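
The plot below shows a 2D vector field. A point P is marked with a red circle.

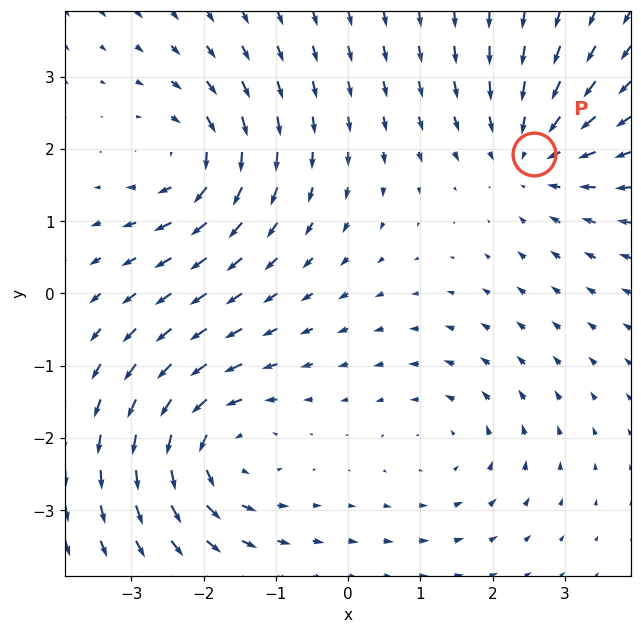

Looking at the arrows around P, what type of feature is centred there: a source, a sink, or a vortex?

sink

At P (2.6, 1.9) the arrows converge inward. Divergence about -4, curl ≈0 — negative divergence with near-zero curl is a sink.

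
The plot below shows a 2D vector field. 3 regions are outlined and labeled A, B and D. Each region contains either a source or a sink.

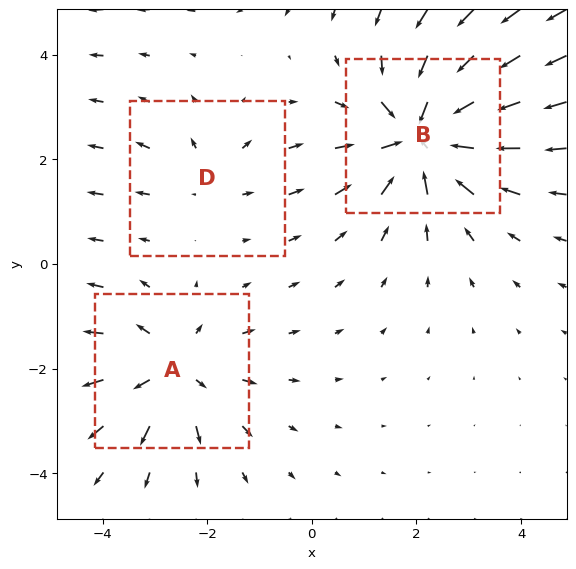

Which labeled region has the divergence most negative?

B

Divergence at each region's feature centre — A: about +3, B: about -5, D: about +2. Region B is most negative.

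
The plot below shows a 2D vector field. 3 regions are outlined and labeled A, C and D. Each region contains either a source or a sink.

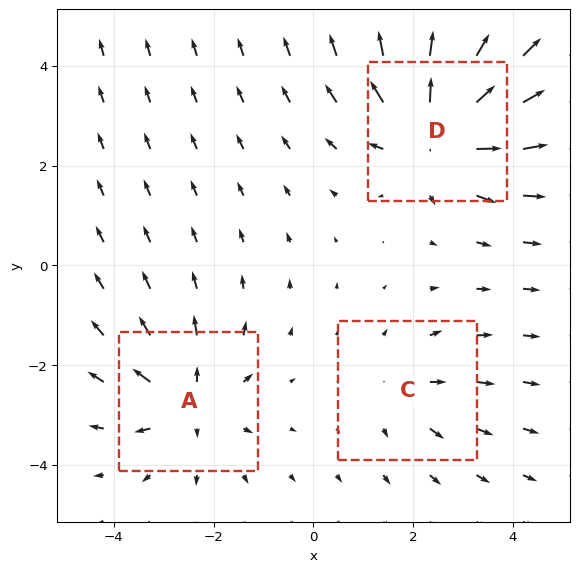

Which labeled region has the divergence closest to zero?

C

Divergence at each region's feature centre — A: about +4, C: about +2, D: about +5. Region C is closest to zero.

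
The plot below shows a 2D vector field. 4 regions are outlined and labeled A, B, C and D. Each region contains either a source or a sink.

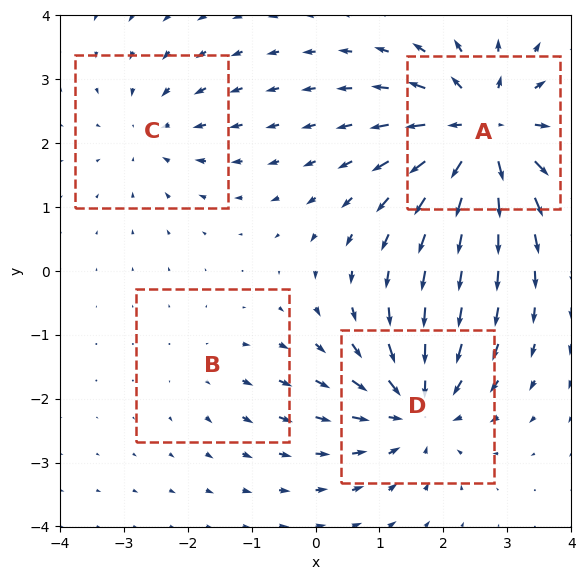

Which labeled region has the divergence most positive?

Divergence at each region's feature centre — A: about +7, B: about +2, C: about -3, D: about -6. Region A is most positive.

A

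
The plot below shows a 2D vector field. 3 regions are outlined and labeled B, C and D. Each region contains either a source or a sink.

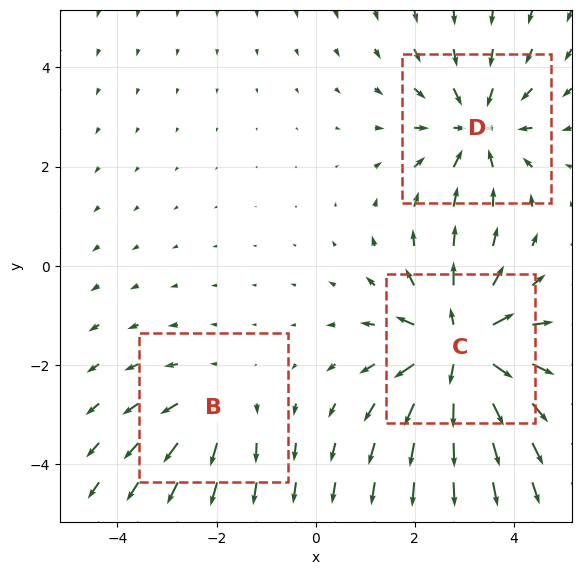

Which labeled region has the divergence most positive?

C

Divergence at each region's feature centre — B: about +2, C: about +5, D: about -3. Region C is most positive.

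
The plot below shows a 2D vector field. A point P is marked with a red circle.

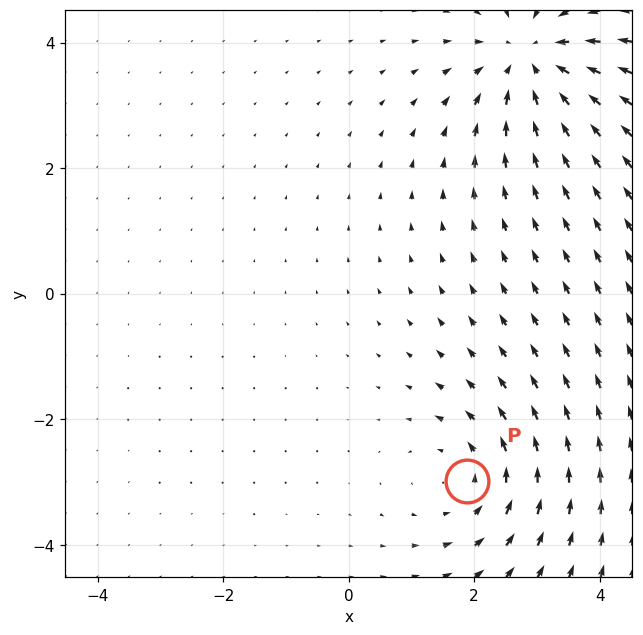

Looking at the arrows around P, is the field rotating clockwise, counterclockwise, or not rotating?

Near P at (1.9, -3.0) the arrows circulate counterclockwise. The curl (z-component) there is about +2; positive curl means counterclockwise rotation.

counterclockwise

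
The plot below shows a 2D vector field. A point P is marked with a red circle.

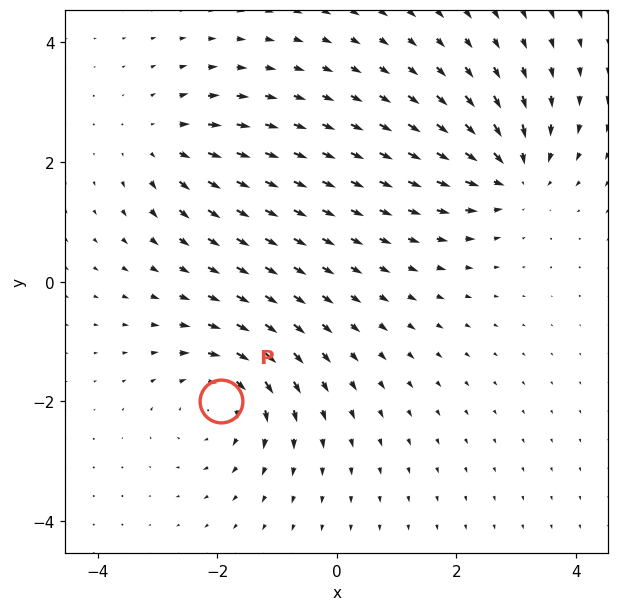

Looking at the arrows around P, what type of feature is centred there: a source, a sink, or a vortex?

vortex

At P (-1.9, -2.0) the arrows circulate clockwise. Divergence ≈0, curl about -5 — near-zero divergence with nonzero curl is a vortex.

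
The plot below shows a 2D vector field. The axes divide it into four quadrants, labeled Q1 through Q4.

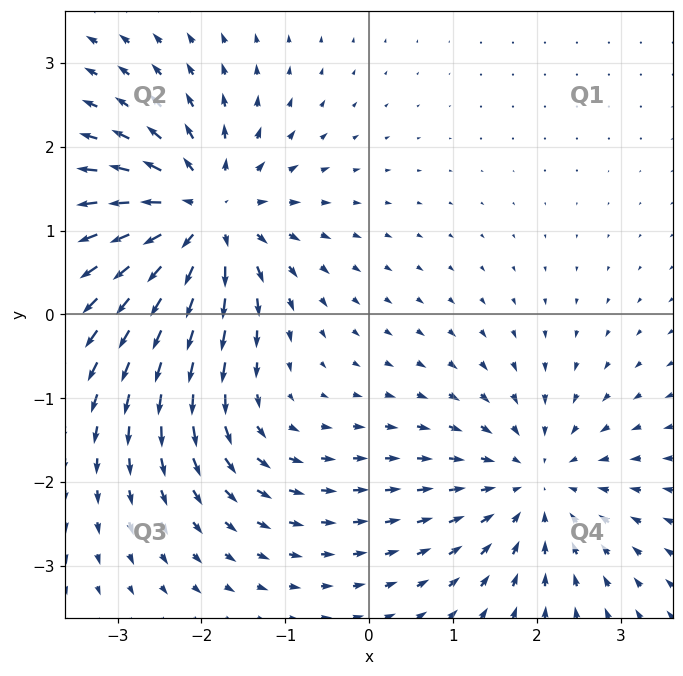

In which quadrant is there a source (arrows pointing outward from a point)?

Q2

The source sits at approximately (-2.0, 1.2), which lies in quadrant Q2. The divergence there is about +6, positive as expected for a source.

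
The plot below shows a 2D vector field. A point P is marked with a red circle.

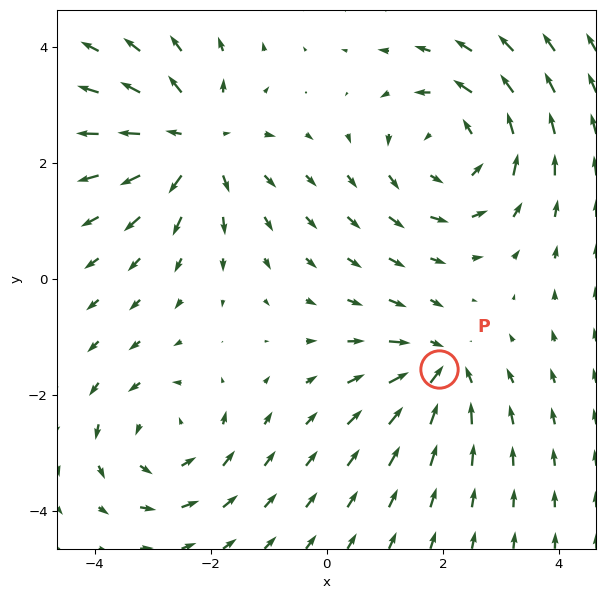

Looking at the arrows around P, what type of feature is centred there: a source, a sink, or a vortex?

sink

At P (1.9, -1.6) the arrows converge inward. Divergence about -4, curl ≈0 — negative divergence with near-zero curl is a sink.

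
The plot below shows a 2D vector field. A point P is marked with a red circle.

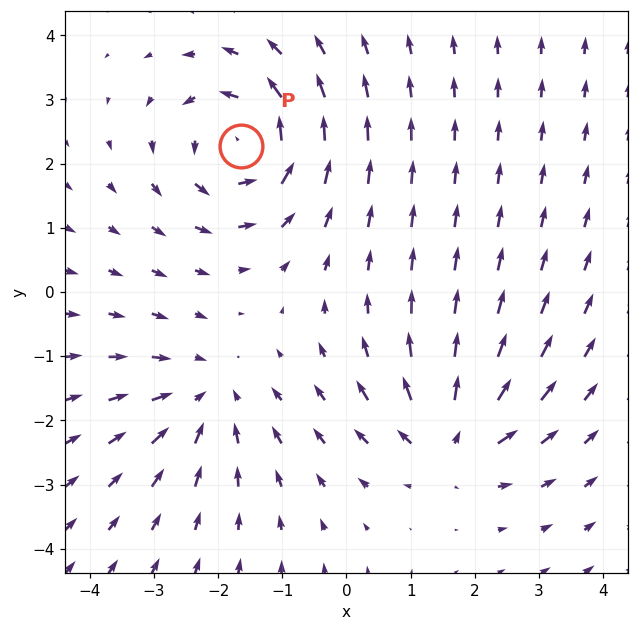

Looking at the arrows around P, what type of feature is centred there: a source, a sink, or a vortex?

At P (-1.7, 2.3) the arrows circulate counterclockwise. Divergence ≈0, curl about +4 — near-zero divergence with nonzero curl is a vortex.

vortex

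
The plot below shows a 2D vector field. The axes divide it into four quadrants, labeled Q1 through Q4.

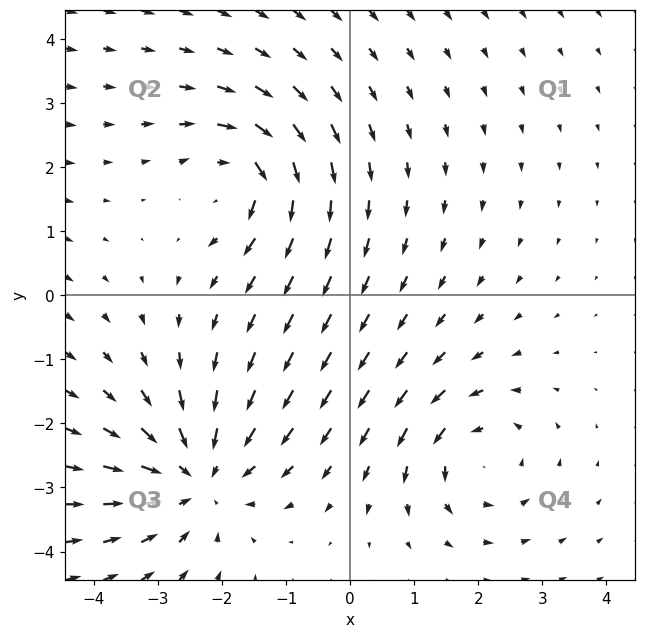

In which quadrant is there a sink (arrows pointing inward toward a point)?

Q3

The sink sits at approximately (-2.4, -2.8), which lies in quadrant Q3. The divergence there is about -4, negative as expected for a sink.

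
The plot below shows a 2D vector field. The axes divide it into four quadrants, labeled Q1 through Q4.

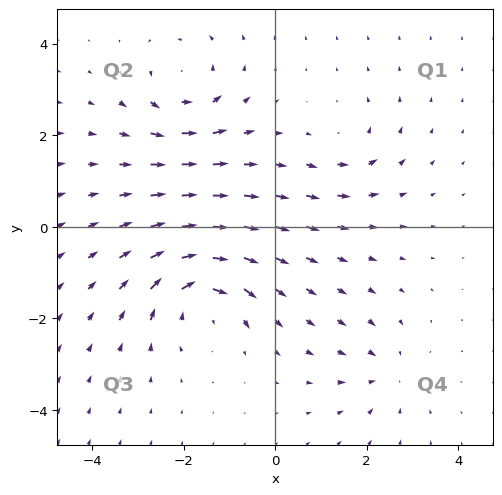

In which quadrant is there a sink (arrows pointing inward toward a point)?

Q4

The sink sits at approximately (2.4, -3.2), which lies in quadrant Q4. The divergence there is about -3, negative as expected for a sink.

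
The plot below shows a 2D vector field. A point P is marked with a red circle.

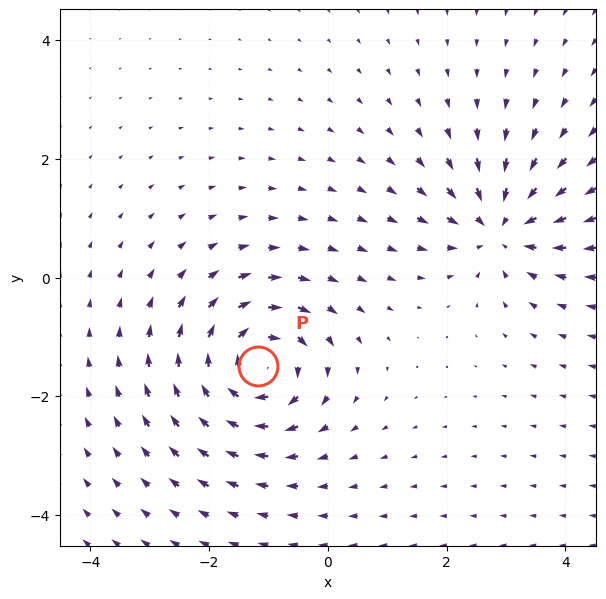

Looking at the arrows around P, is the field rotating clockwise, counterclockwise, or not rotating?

clockwise

Near P at (-1.2, -1.5) the arrows circulate clockwise. The curl (z-component) there is about -6; negative curl means clockwise rotation.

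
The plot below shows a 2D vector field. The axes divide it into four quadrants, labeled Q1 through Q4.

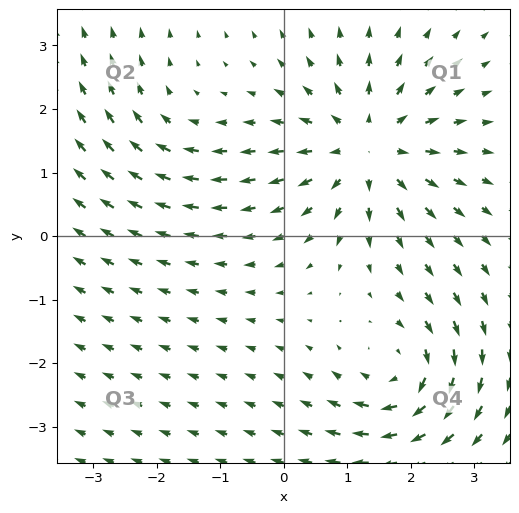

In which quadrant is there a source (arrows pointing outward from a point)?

The source sits at approximately (1.3, 1.4), which lies in quadrant Q1. The divergence there is about +5, positive as expected for a source.

Q1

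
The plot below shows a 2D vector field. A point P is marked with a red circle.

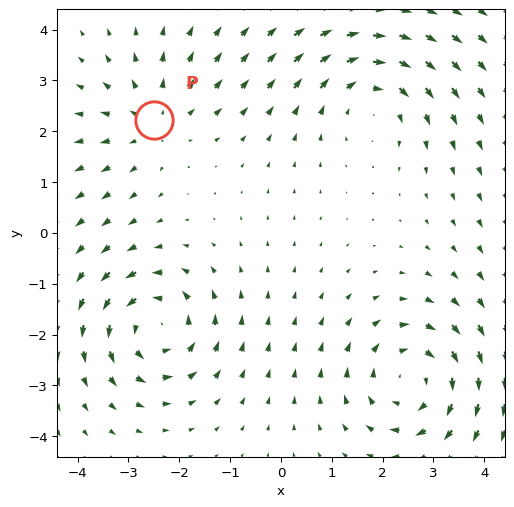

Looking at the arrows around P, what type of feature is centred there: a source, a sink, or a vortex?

source

At P (-2.5, 2.2) the arrows spread outward. Divergence about +3, curl ≈0 — positive divergence with near-zero curl is a source.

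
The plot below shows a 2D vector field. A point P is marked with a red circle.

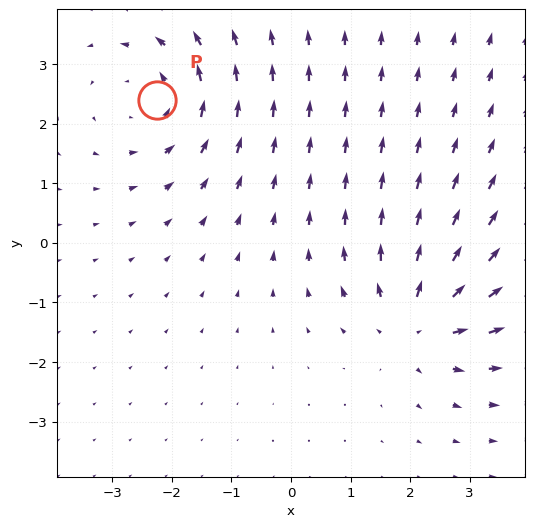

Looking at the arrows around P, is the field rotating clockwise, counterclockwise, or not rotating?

counterclockwise

Near P at (-2.3, 2.4) the arrows circulate counterclockwise. The curl (z-component) there is about +4; positive curl means counterclockwise rotation.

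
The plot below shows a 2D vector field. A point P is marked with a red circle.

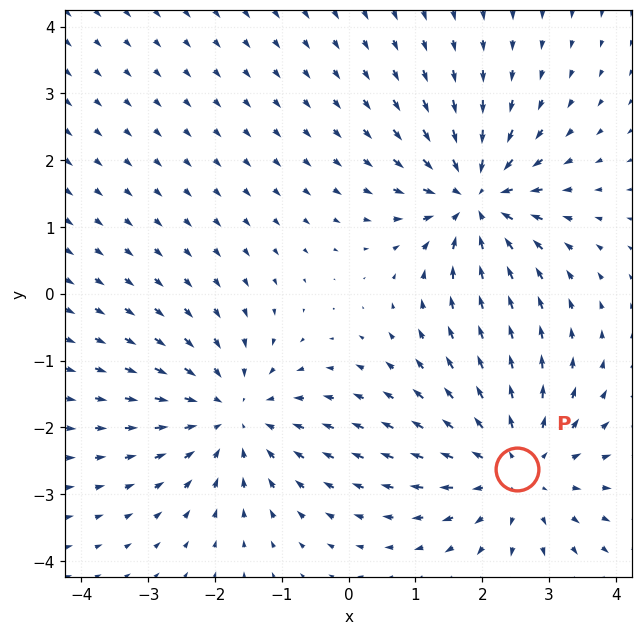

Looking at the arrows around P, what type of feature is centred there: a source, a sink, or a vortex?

source

At P (2.5, -2.6) the arrows spread outward. Divergence about +3, curl ≈0 — positive divergence with near-zero curl is a source.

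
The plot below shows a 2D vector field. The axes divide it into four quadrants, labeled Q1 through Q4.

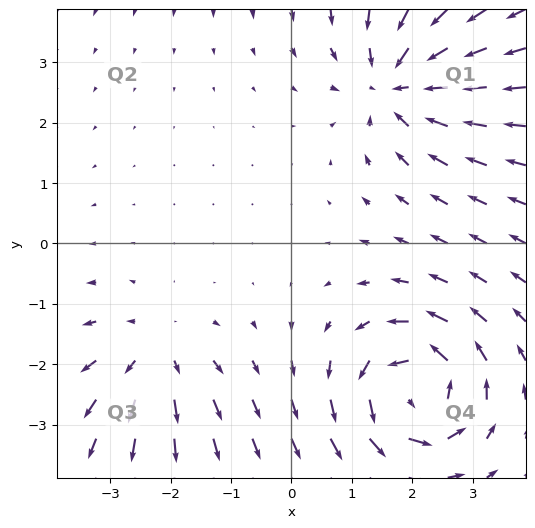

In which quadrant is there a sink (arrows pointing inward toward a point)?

The sink sits at approximately (1.8, 2.6), which lies in quadrant Q1. The divergence there is about -4, negative as expected for a sink.

Q1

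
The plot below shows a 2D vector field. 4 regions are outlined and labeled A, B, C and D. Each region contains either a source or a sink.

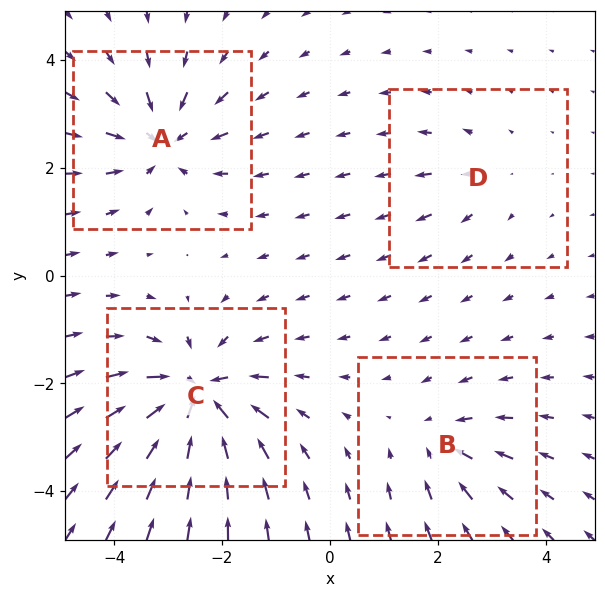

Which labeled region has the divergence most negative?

C

Divergence at each region's feature centre — A: about -6, B: about -4, C: about -8, D: about +2. Region C is most negative.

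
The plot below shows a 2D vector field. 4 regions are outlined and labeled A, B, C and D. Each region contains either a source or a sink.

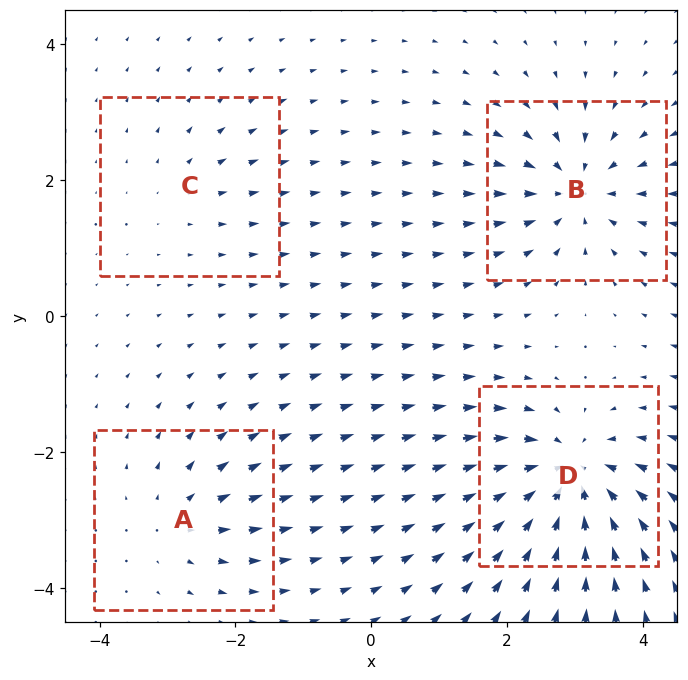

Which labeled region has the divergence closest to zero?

Divergence at each region's feature centre — A: about +4, B: about -7, C: about +3, D: about -9. Region C is closest to zero.

C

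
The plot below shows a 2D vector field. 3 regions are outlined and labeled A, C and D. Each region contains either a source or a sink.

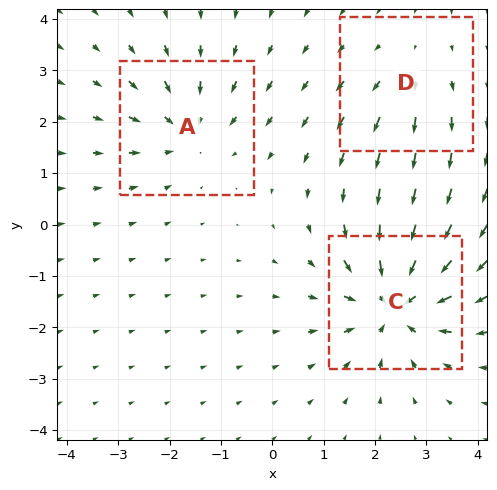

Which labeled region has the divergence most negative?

C

Divergence at each region's feature centre — A: about -3, C: about -5, D: about +2. Region C is most negative.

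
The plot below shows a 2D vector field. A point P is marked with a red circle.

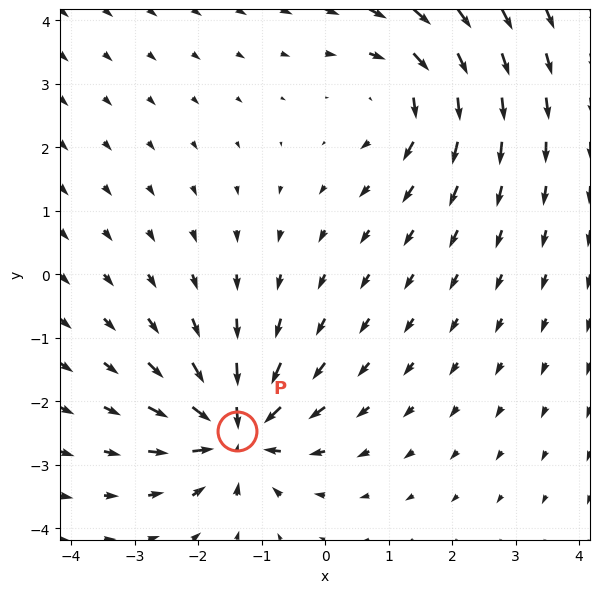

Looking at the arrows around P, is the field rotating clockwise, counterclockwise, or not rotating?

Near P at (-1.4, -2.5) the arrows show no circulation. The curl there is ≈0.

not rotating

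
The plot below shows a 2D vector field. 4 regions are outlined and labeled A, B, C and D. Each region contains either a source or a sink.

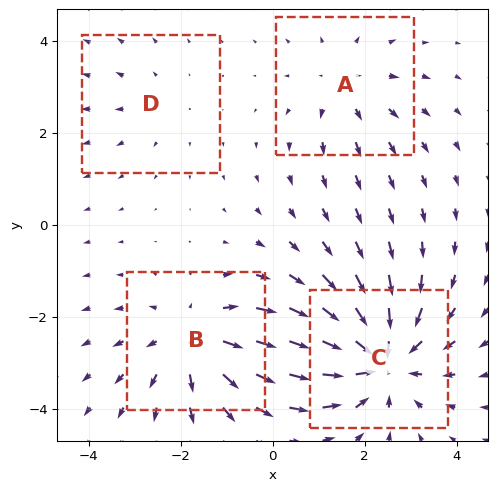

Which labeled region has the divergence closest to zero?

D

Divergence at each region's feature centre — A: about +3, B: about +5, C: about -6, D: about +2. Region D is closest to zero.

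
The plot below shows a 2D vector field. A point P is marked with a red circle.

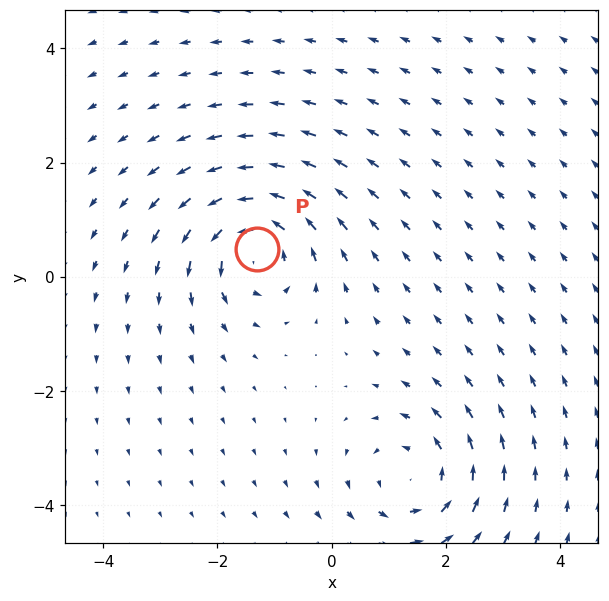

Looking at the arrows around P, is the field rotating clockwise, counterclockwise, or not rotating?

counterclockwise

Near P at (-1.3, 0.5) the arrows circulate counterclockwise. The curl (z-component) there is about +7; positive curl means counterclockwise rotation.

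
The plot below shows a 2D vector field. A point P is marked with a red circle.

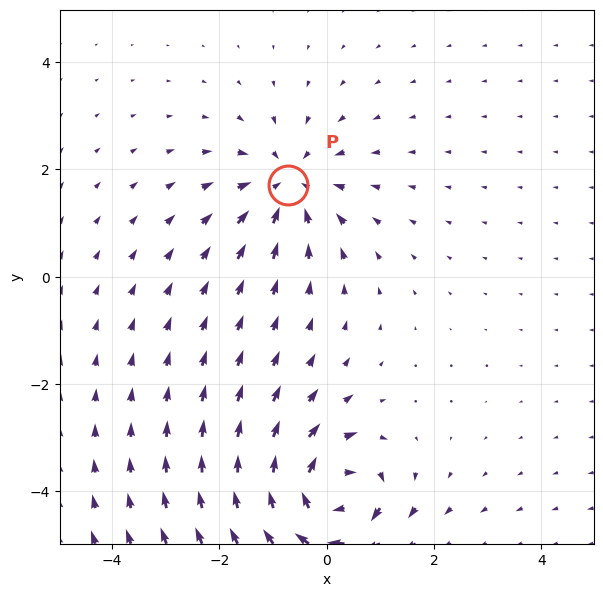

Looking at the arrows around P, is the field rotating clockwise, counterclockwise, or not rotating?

Near P at (-0.7, 1.7) the arrows show no circulation. The curl there is ≈0.

not rotating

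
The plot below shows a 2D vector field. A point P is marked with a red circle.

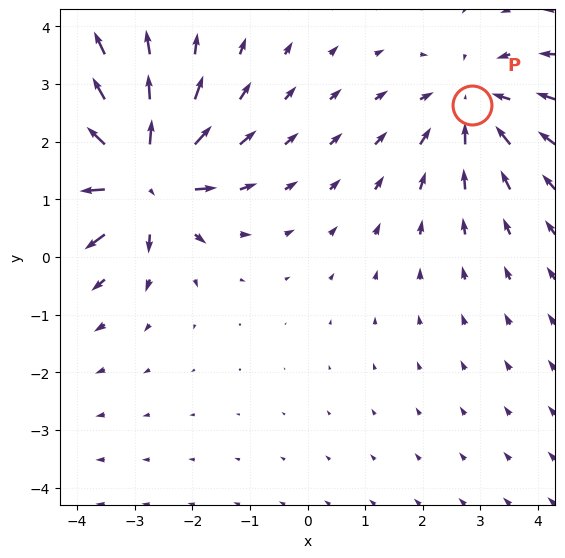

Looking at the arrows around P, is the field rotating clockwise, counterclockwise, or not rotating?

not rotating

Near P at (2.9, 2.6) the arrows show no circulation. The curl there is ≈0.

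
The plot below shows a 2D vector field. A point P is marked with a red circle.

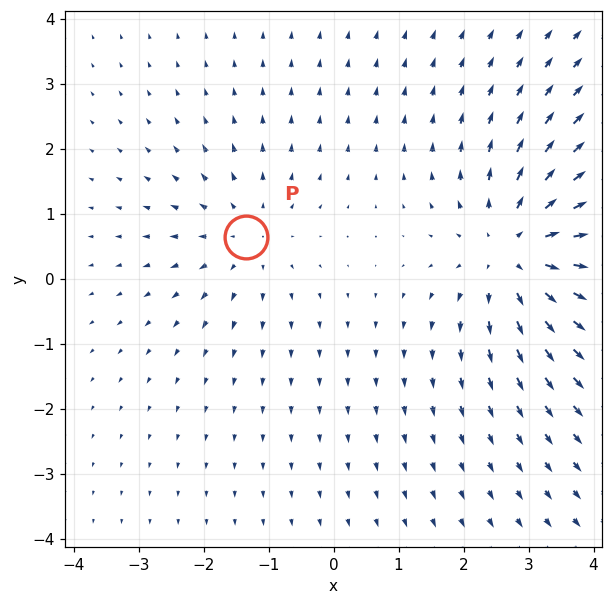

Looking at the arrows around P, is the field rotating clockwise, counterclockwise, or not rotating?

not rotating

Near P at (-1.3, 0.6) the arrows show no circulation. The curl there is ≈0.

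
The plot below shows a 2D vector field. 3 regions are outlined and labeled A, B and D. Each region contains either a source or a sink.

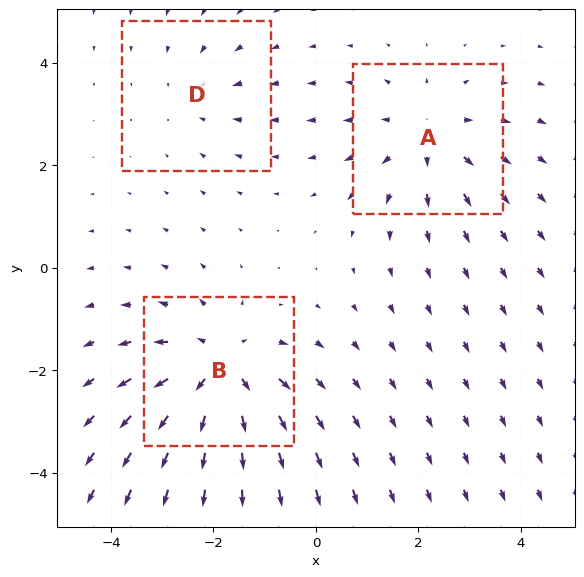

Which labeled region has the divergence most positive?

B

Divergence at each region's feature centre — A: about +3, B: about +4, D: about -2. Region B is most positive.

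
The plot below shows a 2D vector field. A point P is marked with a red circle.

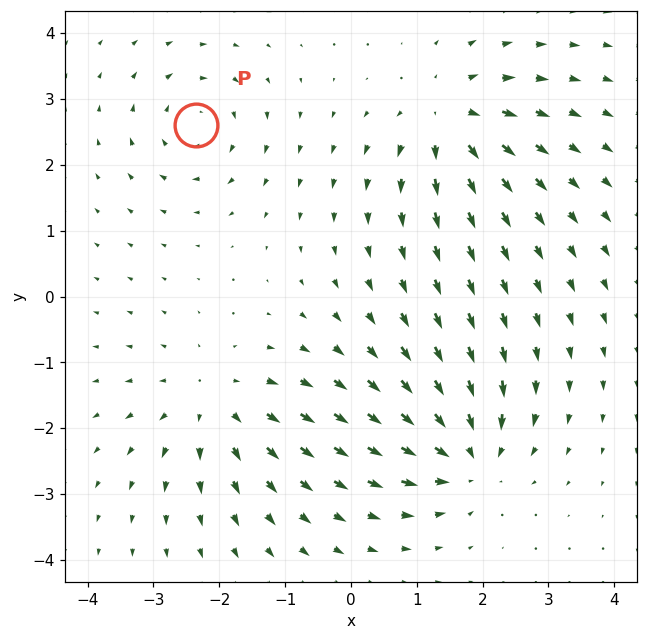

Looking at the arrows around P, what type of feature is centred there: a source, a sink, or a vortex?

vortex

At P (-2.4, 2.6) the arrows circulate clockwise. Divergence ≈0, curl about -4 — near-zero divergence with nonzero curl is a vortex.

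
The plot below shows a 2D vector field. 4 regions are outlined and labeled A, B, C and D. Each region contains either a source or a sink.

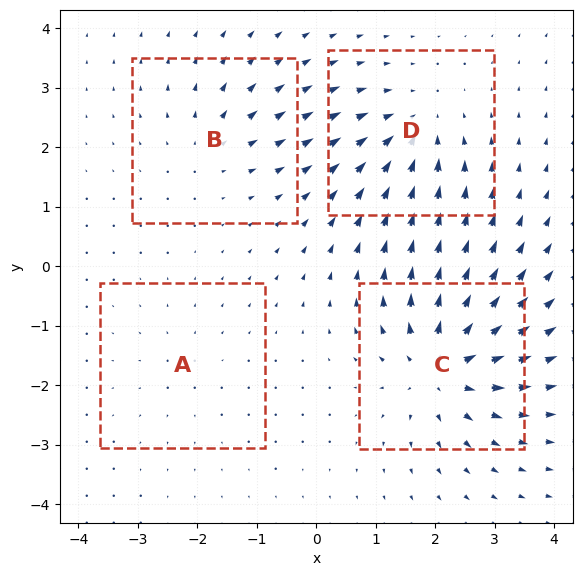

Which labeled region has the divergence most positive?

C

Divergence at each region's feature centre — A: about +2, B: about +4, C: about +8, D: about -6. Region C is most positive.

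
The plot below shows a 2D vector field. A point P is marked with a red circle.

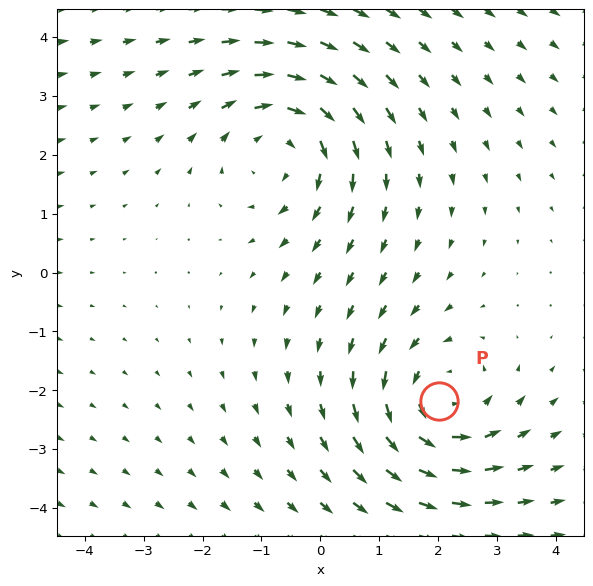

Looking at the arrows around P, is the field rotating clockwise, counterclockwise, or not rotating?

Near P at (2.0, -2.2) the arrows circulate counterclockwise. The curl (z-component) there is about +3; positive curl means counterclockwise rotation.

counterclockwise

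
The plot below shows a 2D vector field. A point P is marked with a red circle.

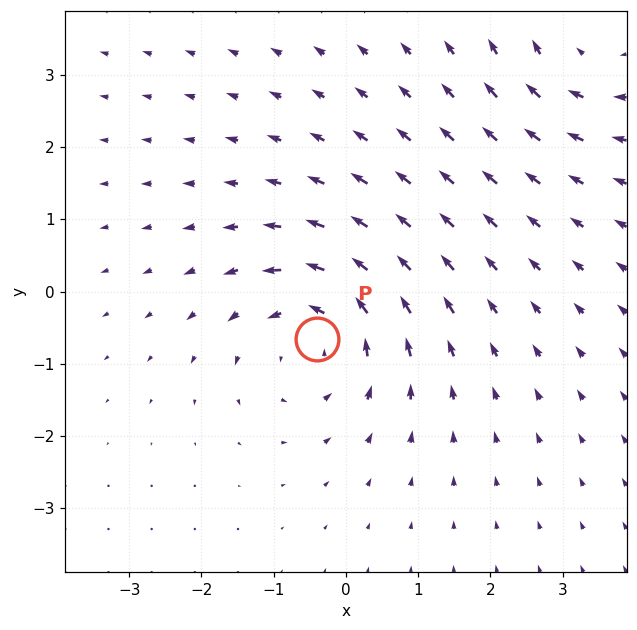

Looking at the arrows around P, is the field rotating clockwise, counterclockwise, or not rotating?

Near P at (-0.4, -0.7) the arrows circulate counterclockwise. The curl (z-component) there is about +5; positive curl means counterclockwise rotation.

counterclockwise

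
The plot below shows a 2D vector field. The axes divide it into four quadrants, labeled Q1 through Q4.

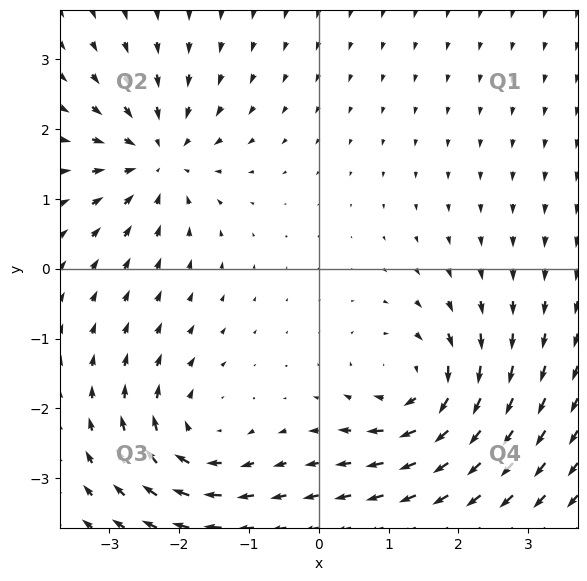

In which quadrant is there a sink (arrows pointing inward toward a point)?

Q2

The sink sits at approximately (-2.3, 1.6), which lies in quadrant Q2. The divergence there is about -4, negative as expected for a sink.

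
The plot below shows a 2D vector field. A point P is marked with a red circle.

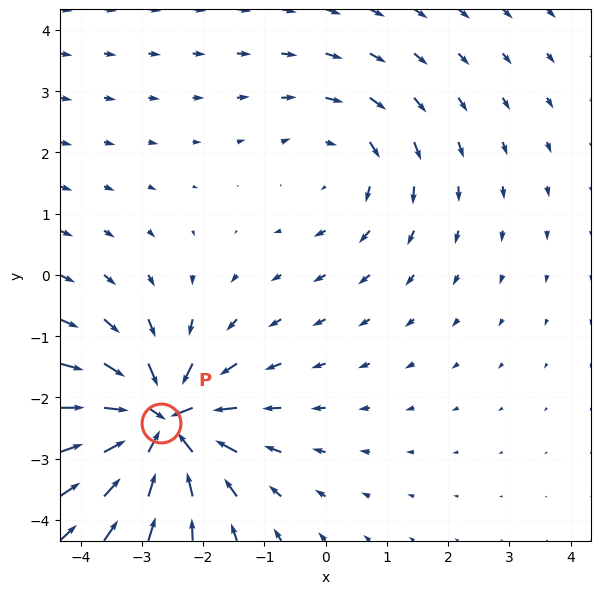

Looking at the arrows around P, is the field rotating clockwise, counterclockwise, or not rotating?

Near P at (-2.7, -2.4) the arrows show no circulation. The curl there is ≈0.

not rotating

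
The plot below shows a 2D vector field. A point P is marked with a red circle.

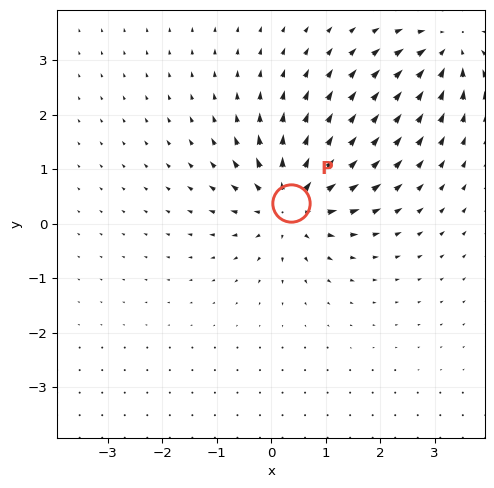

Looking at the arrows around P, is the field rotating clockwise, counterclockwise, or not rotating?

not rotating

Near P at (0.4, 0.4) the arrows show no circulation. The curl there is ≈0.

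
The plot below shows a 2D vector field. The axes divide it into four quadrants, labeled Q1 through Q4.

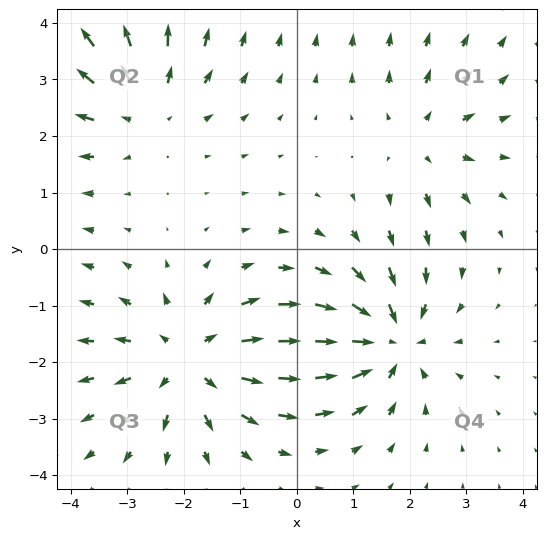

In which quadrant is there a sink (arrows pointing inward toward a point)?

Q4

The sink sits at approximately (1.6, -1.6), which lies in quadrant Q4. The divergence there is about -5, negative as expected for a sink.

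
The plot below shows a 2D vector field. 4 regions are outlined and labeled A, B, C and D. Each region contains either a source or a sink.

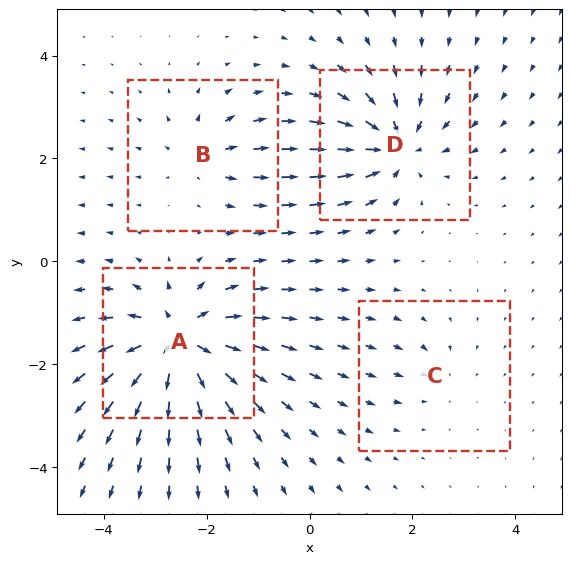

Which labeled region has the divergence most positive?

A

Divergence at each region's feature centre — A: about +9, B: about +4, C: about -2, D: about -6. Region A is most positive.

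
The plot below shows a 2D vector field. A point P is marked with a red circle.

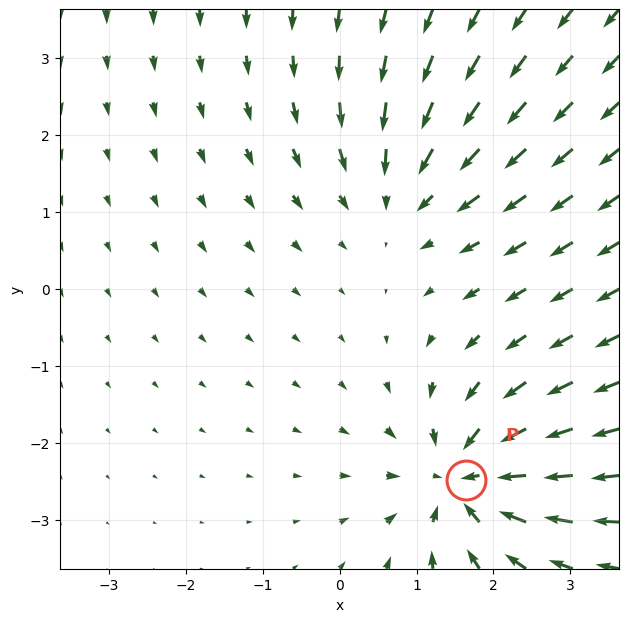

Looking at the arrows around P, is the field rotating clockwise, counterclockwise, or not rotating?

Near P at (1.6, -2.5) the arrows show no circulation. The curl there is ≈0.

not rotating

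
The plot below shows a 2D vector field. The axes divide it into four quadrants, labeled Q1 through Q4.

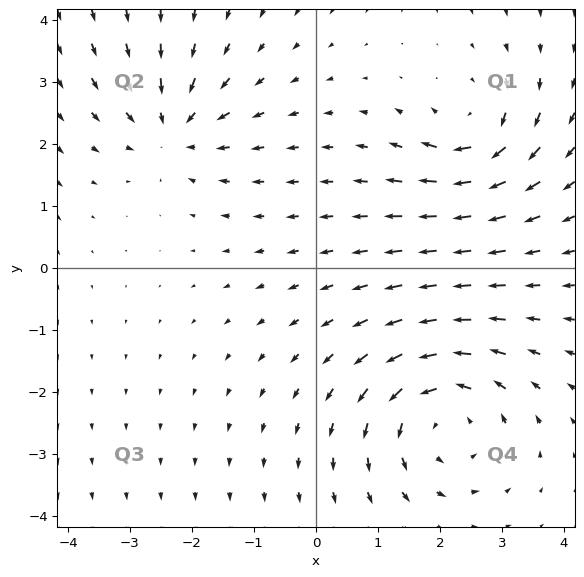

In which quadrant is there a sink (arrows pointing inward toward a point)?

The sink sits at approximately (-2.3, 2.2), which lies in quadrant Q2. The divergence there is about -4, negative as expected for a sink.

Q2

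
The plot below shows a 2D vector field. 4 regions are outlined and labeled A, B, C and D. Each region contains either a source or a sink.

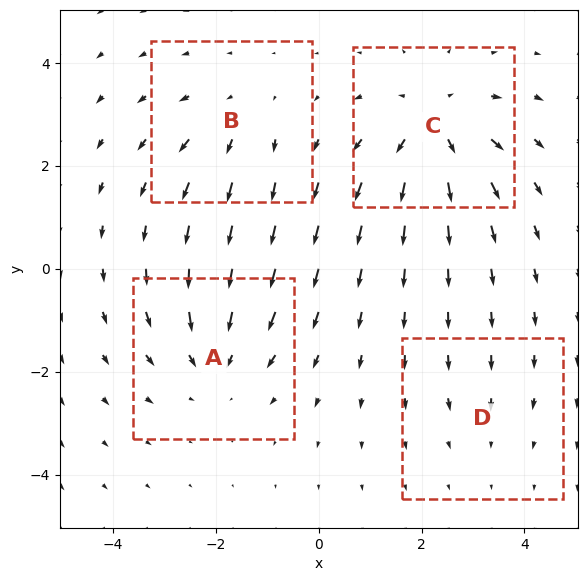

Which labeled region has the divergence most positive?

C

Divergence at each region's feature centre — A: about -4, B: about +3, C: about +6, D: about -2. Region C is most positive.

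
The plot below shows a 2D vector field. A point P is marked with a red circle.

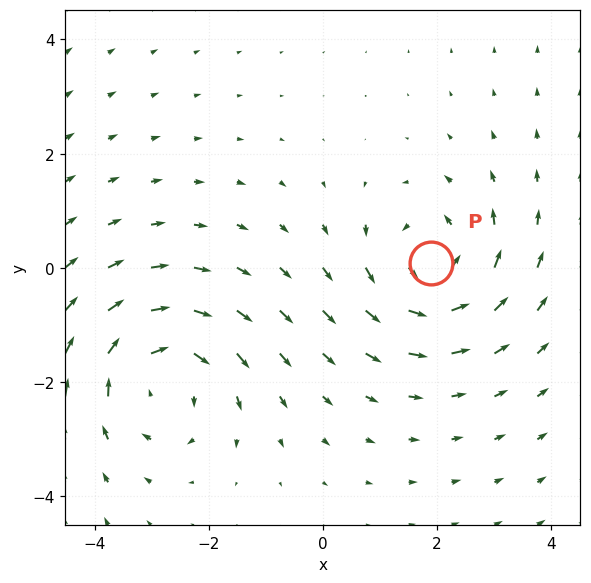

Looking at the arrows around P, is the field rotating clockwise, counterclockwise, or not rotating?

counterclockwise

Near P at (1.9, 0.1) the arrows circulate counterclockwise. The curl (z-component) there is about +3; positive curl means counterclockwise rotation.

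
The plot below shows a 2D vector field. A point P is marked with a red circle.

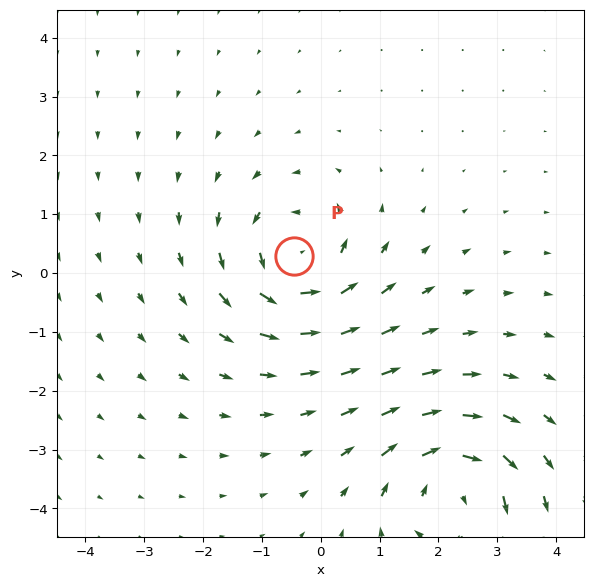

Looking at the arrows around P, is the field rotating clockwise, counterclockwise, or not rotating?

Near P at (-0.5, 0.3) the arrows circulate counterclockwise. The curl (z-component) there is about +6; positive curl means counterclockwise rotation.

counterclockwise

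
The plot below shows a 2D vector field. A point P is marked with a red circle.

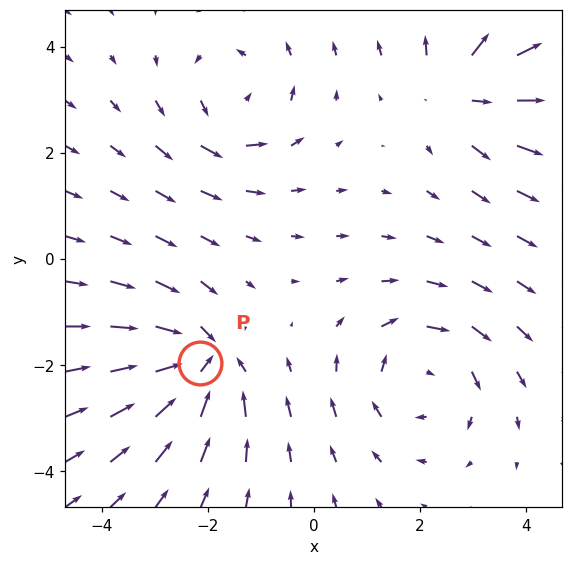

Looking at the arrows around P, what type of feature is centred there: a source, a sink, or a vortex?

sink

At P (-2.1, -2.0) the arrows converge inward. Divergence about -6, curl ≈0 — negative divergence with near-zero curl is a sink.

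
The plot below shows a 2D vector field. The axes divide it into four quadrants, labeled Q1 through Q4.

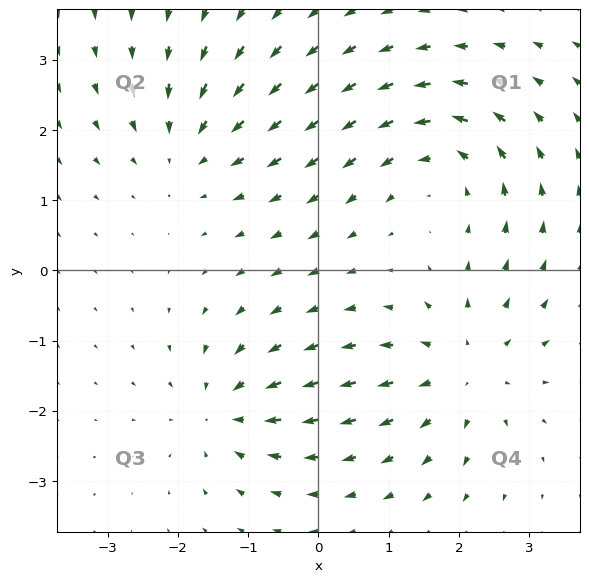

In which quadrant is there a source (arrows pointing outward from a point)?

The source sits at approximately (2.1, -1.4), which lies in quadrant Q4. The divergence there is about +4, positive as expected for a source.

Q4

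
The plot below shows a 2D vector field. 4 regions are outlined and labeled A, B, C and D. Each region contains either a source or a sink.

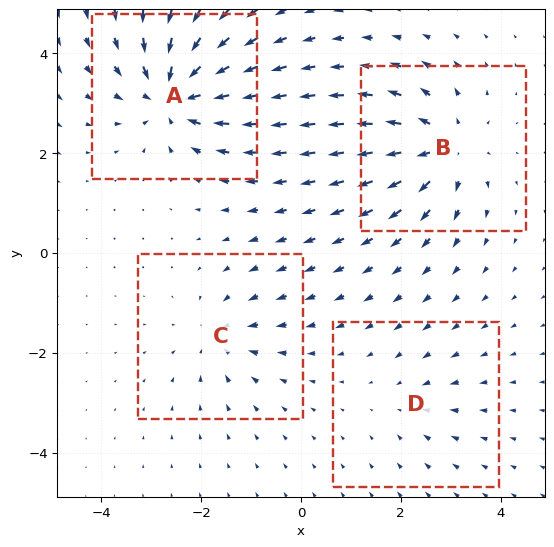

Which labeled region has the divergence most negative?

Divergence at each region's feature centre — A: about -7, B: about +6, C: about -4, D: about -2. Region A is most negative.

A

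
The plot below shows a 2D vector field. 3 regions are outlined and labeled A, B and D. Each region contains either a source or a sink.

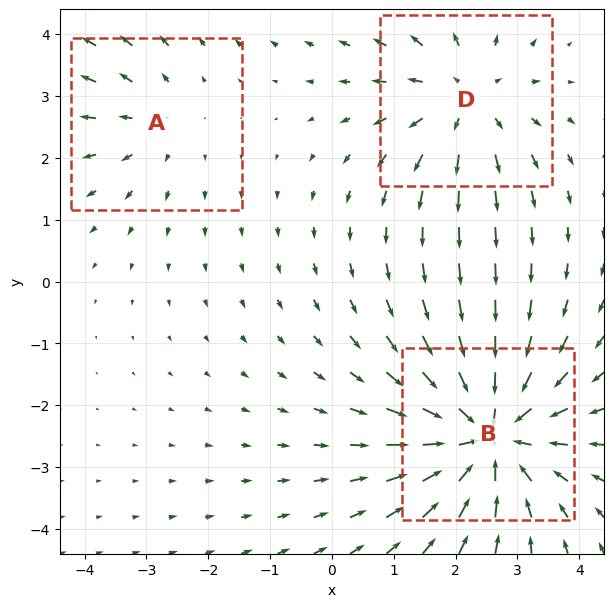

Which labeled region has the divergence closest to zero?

A

Divergence at each region's feature centre — A: about +2, B: about -5, D: about +3. Region A is closest to zero.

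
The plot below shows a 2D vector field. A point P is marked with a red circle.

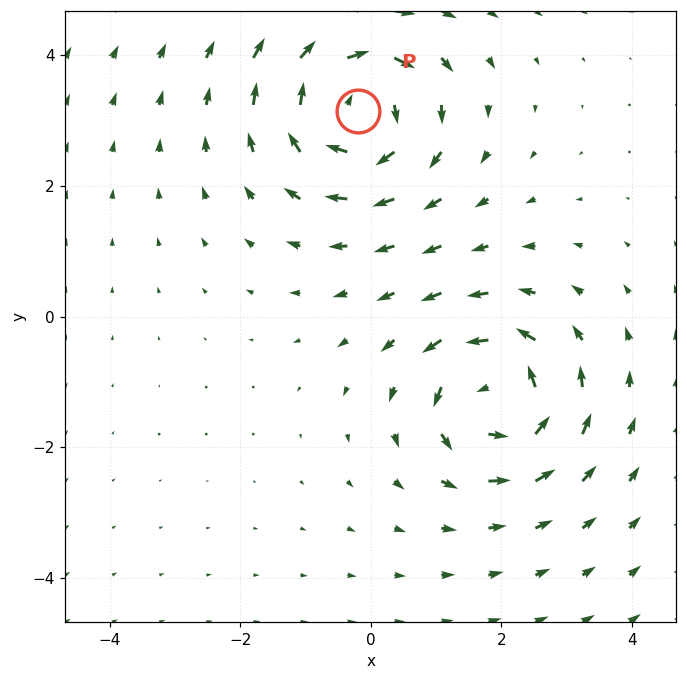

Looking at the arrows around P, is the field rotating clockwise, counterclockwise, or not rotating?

Near P at (-0.2, 3.2) the arrows circulate clockwise. The curl (z-component) there is about -5; negative curl means clockwise rotation.

clockwise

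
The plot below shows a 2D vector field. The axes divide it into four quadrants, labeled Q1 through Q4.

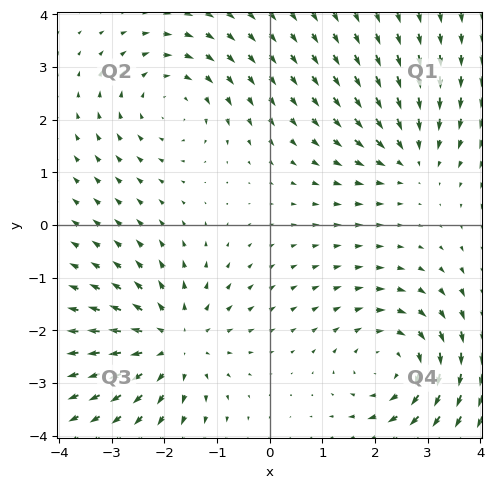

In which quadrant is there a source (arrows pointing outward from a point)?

Q3

The source sits at approximately (-1.8, -2.2), which lies in quadrant Q3. The divergence there is about +4, positive as expected for a source.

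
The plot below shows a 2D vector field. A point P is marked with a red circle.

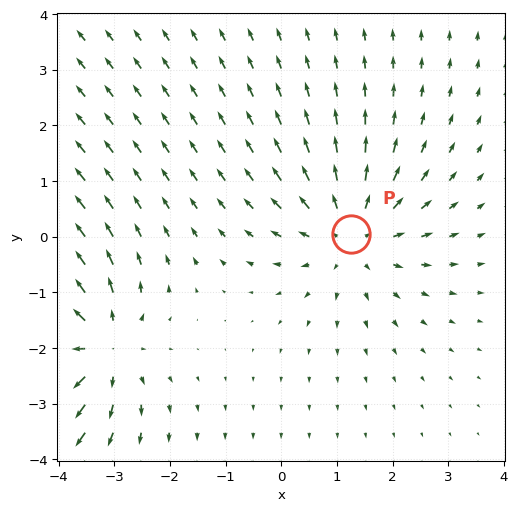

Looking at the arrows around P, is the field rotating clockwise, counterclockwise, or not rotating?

Near P at (1.3, 0.0) the arrows show no circulation. The curl there is ≈0.

not rotating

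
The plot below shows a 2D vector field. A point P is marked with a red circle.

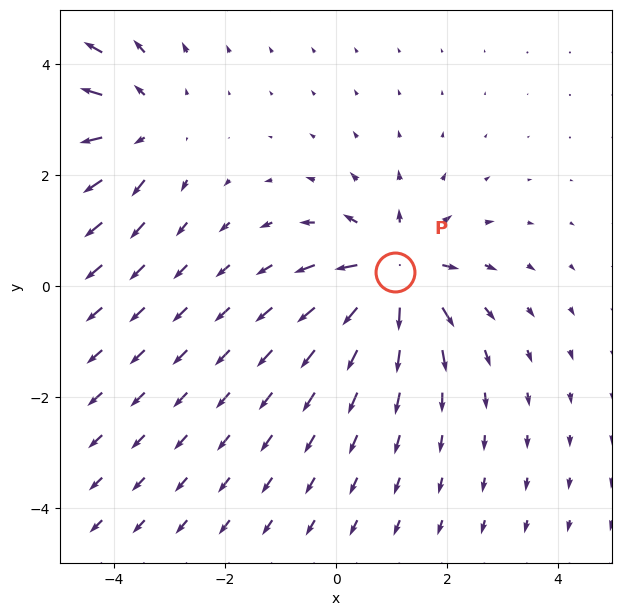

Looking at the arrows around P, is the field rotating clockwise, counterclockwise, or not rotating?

Near P at (1.1, 0.3) the arrows show no circulation. The curl there is ≈0.

not rotating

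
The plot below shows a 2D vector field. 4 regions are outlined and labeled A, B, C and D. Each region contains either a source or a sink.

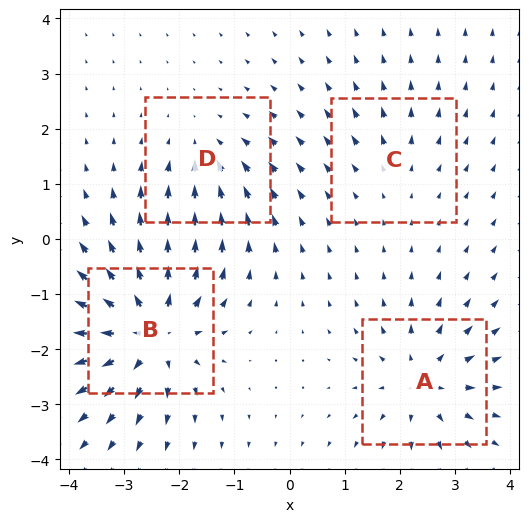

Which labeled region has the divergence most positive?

Divergence at each region's feature centre — A: about +5, B: about +8, C: about +2, D: about -4. Region B is most positive.

B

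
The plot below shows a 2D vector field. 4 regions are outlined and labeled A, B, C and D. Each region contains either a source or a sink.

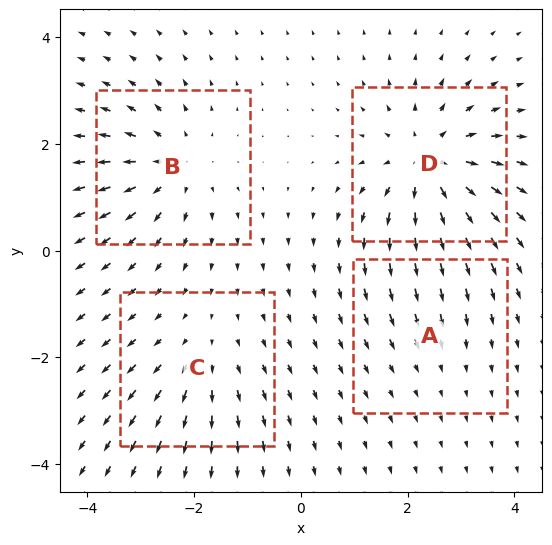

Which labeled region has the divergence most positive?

D

Divergence at each region's feature centre — A: about -2, B: about +5, C: about +3, D: about +7. Region D is most positive.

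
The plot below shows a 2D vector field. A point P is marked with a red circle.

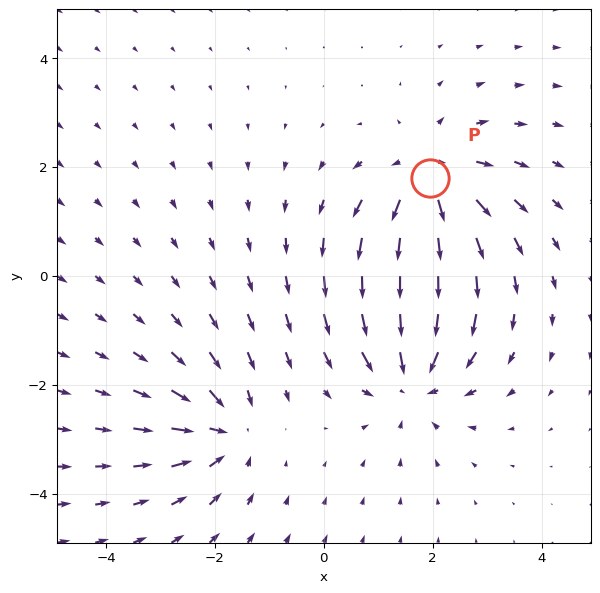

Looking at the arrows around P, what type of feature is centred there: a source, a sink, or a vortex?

source

At P (1.9, 1.8) the arrows spread outward. Divergence about +5, curl ≈0 — positive divergence with near-zero curl is a source.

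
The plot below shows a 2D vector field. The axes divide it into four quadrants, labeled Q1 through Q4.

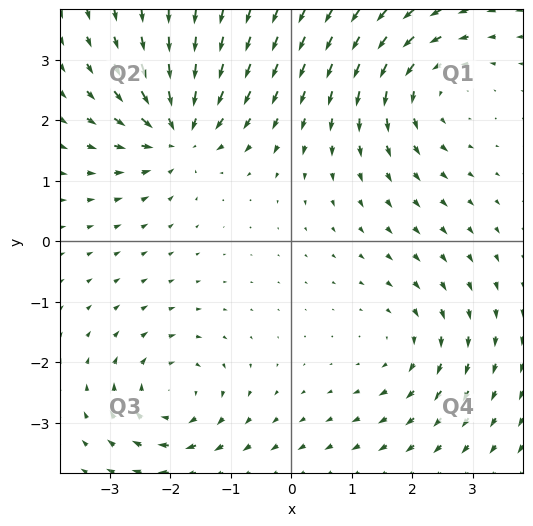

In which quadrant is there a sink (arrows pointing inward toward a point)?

Q2

The sink sits at approximately (-1.9, 1.8), which lies in quadrant Q2. The divergence there is about -5, negative as expected for a sink.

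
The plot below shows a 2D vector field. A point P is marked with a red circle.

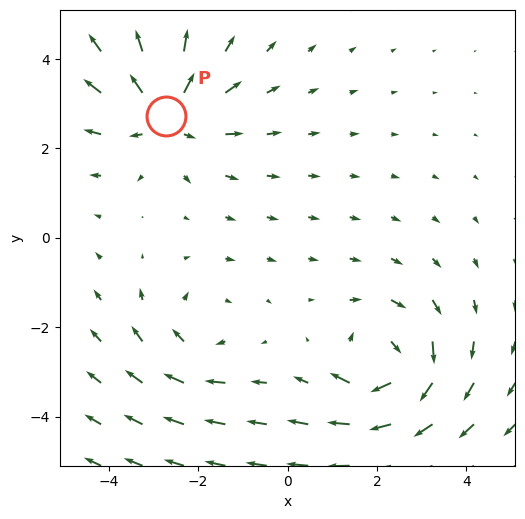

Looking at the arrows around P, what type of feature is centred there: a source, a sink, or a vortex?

At P (-2.7, 2.7) the arrows spread outward. Divergence about +4, curl ≈0 — positive divergence with near-zero curl is a source.

source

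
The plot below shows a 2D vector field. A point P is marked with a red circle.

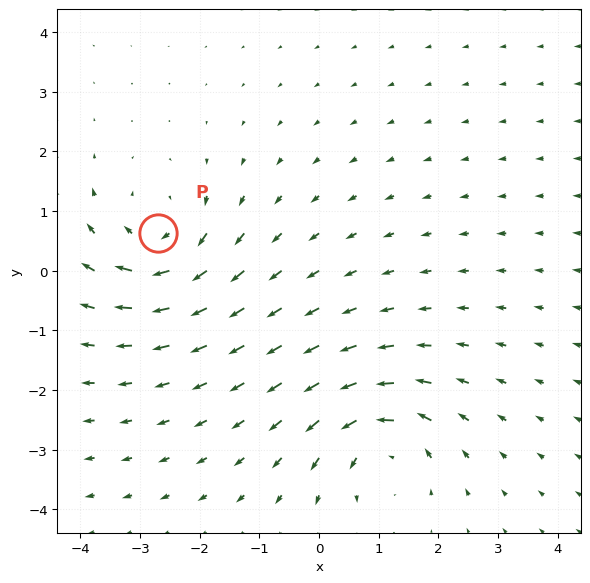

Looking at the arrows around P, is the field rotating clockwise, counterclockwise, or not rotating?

clockwise

Near P at (-2.7, 0.6) the arrows circulate clockwise. The curl (z-component) there is about -4; negative curl means clockwise rotation.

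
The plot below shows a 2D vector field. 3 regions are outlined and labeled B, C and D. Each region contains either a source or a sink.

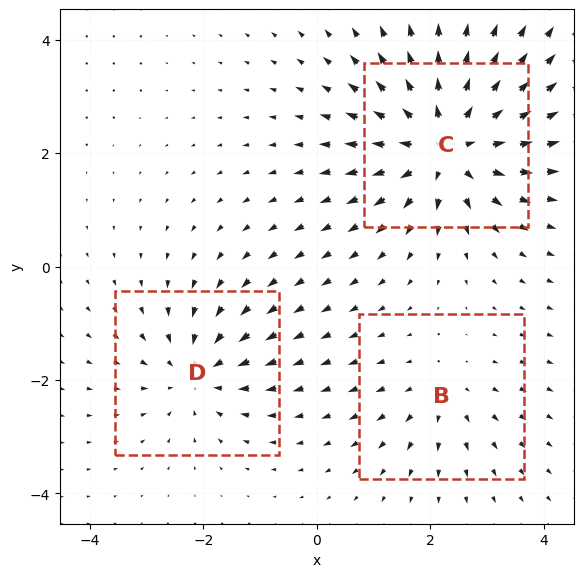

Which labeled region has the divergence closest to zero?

B

Divergence at each region's feature centre — B: about +2, C: about +5, D: about -3. Region B is closest to zero.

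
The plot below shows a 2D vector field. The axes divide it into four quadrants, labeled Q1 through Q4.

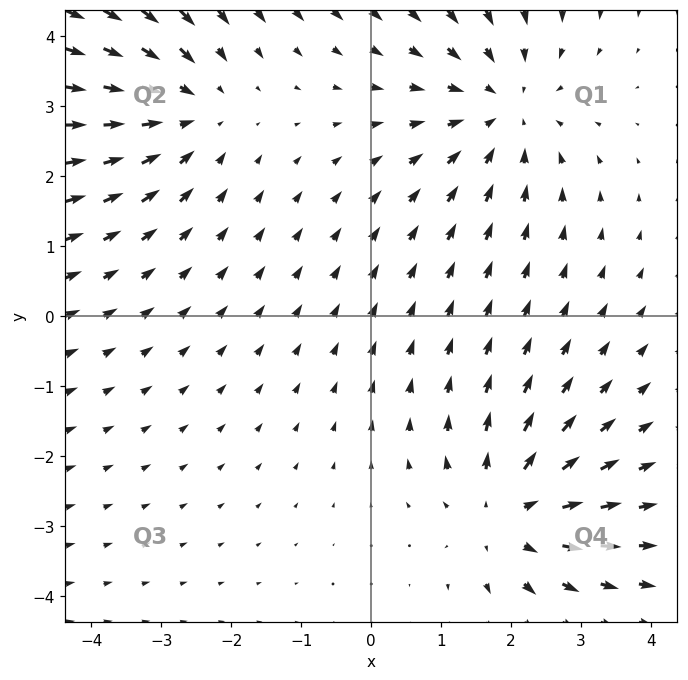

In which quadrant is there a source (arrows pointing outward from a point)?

The source sits at approximately (2.0, -2.8), which lies in quadrant Q4. The divergence there is about +3, positive as expected for a source.

Q4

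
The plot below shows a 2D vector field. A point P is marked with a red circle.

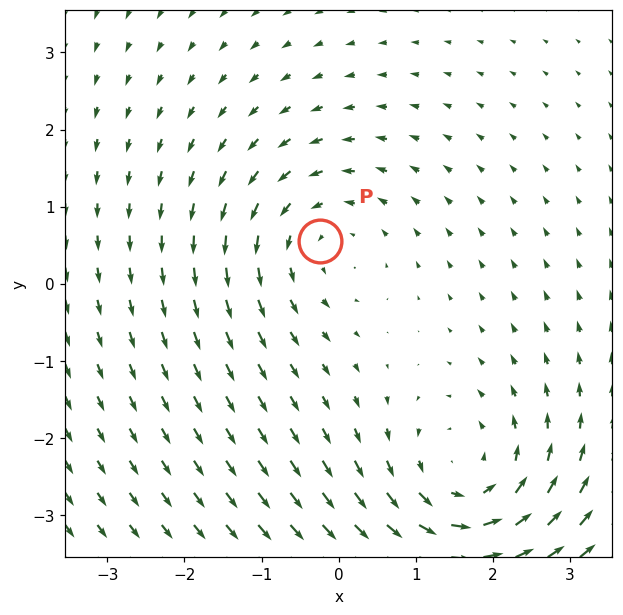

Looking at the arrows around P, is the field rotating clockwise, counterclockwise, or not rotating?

Near P at (-0.2, 0.6) the arrows circulate counterclockwise. The curl (z-component) there is about +2; positive curl means counterclockwise rotation.

counterclockwise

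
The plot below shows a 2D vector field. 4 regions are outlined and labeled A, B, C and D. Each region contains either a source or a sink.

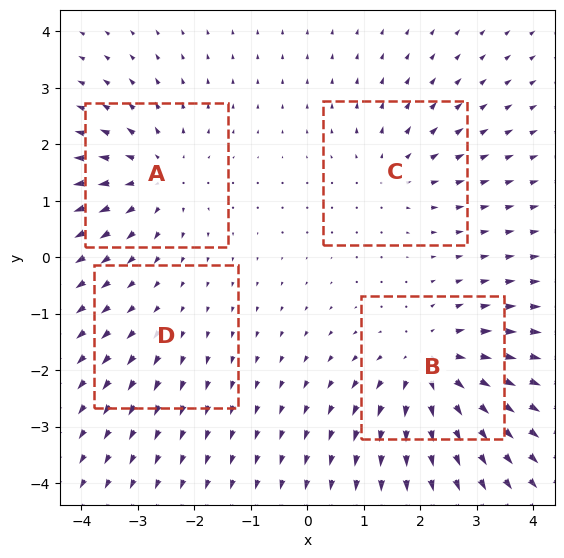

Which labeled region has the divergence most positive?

Divergence at each region's feature centre — A: about +5, B: about +6, C: about +3, D: about +2. Region B is most positive.

B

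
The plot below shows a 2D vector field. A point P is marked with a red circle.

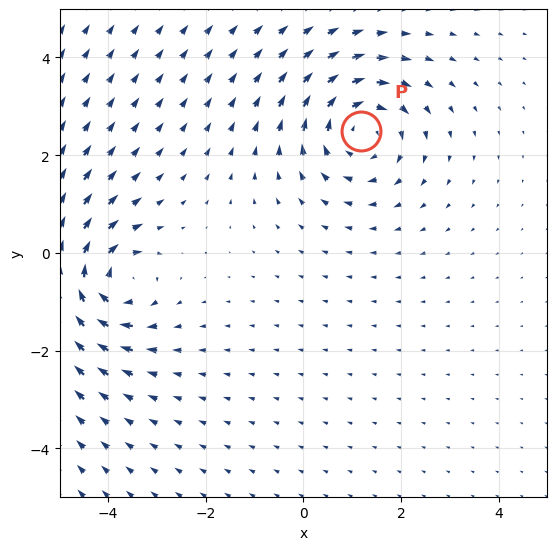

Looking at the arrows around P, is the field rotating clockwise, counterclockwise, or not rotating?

Near P at (1.2, 2.5) the arrows circulate clockwise. The curl (z-component) there is about -5; negative curl means clockwise rotation.

clockwise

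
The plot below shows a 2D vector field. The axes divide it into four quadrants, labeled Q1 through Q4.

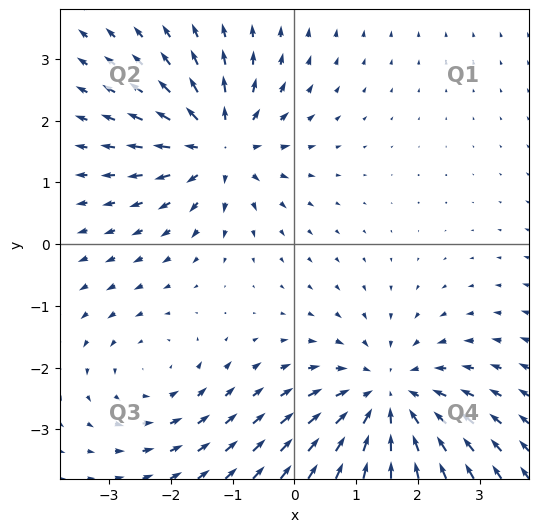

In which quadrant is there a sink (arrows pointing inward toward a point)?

Q4

The sink sits at approximately (1.5, -2.5), which lies in quadrant Q4. The divergence there is about -4, negative as expected for a sink.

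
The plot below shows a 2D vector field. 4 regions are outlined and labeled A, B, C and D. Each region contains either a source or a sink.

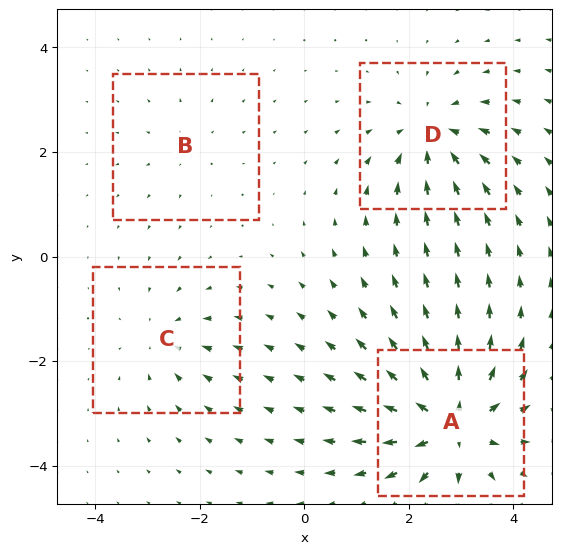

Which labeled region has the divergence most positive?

A

Divergence at each region's feature centre — A: about +8, B: about +2, C: about -3, D: about -5. Region A is most positive.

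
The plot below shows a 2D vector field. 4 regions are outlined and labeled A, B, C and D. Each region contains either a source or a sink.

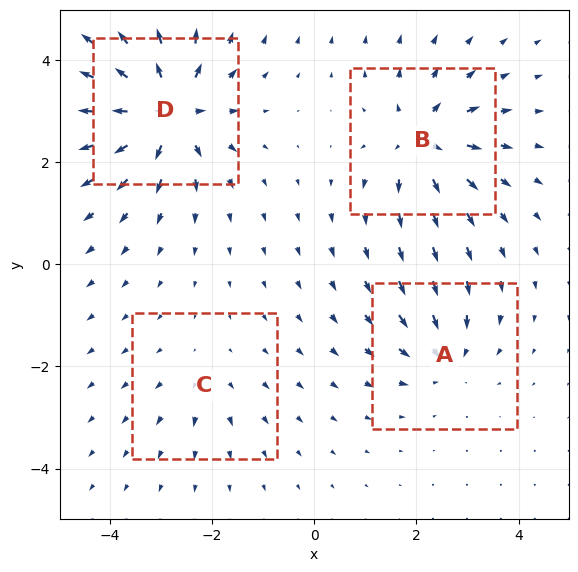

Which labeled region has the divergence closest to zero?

Divergence at each region's feature centre — A: about -4, B: about +6, C: about +2, D: about +8. Region C is closest to zero.

C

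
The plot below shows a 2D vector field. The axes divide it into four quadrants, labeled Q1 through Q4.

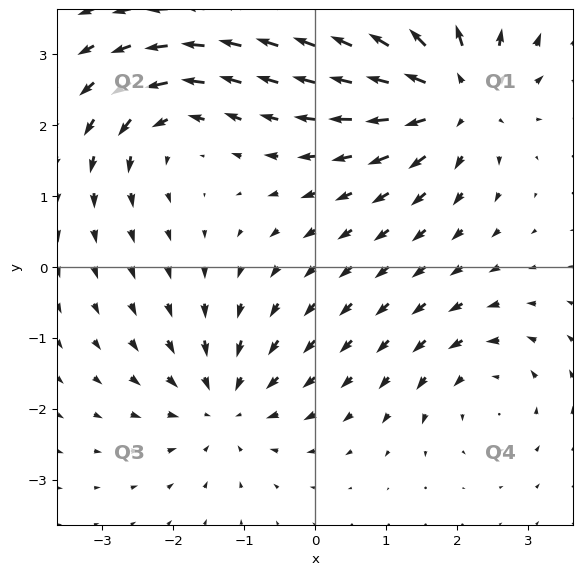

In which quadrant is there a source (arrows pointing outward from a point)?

Q1

The source sits at approximately (2.0, 2.4), which lies in quadrant Q1. The divergence there is about +5, positive as expected for a source.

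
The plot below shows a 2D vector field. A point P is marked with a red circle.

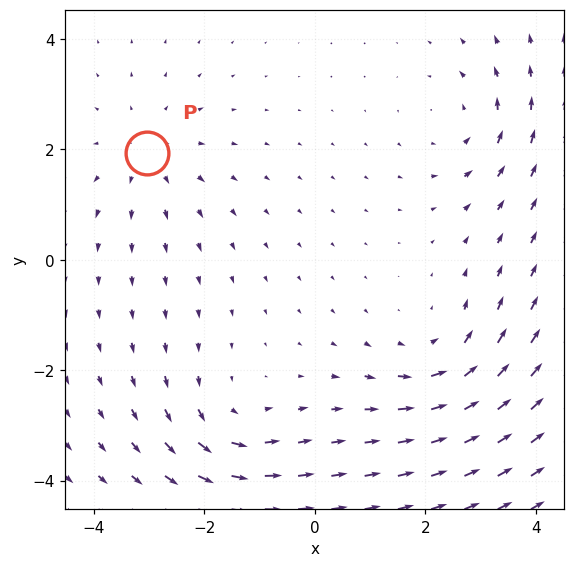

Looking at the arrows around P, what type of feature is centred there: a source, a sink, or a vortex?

source

At P (-3.0, 1.9) the arrows spread outward. Divergence about +2, curl ≈0 — positive divergence with near-zero curl is a source.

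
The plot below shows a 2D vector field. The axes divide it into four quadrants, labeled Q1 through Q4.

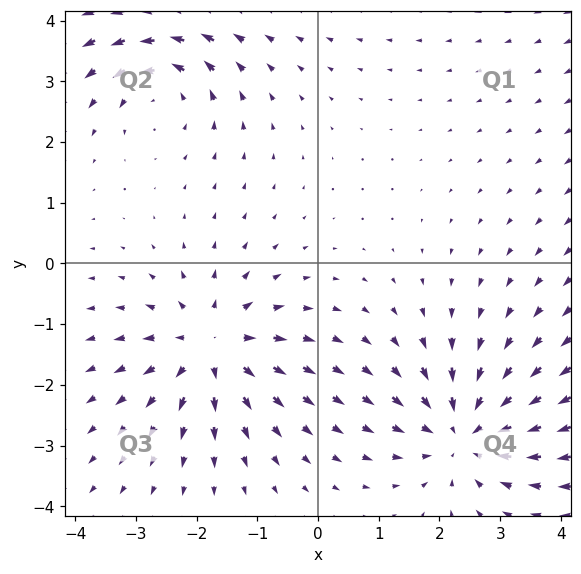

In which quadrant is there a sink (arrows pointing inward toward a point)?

Q4

The sink sits at approximately (2.4, -2.8), which lies in quadrant Q4. The divergence there is about -4, negative as expected for a sink.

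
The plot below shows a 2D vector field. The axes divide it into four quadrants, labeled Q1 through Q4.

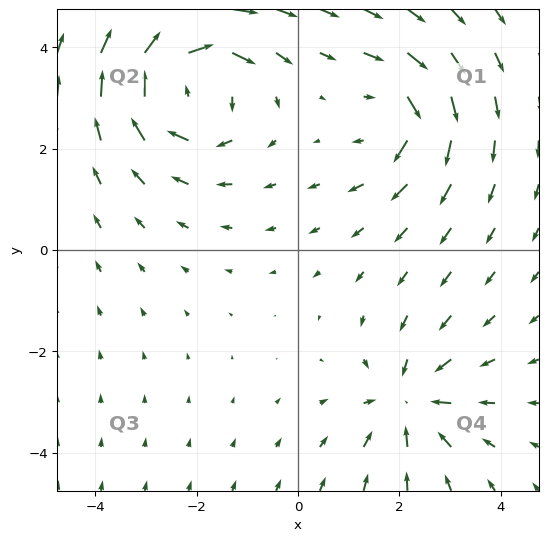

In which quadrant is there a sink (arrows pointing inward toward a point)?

The sink sits at approximately (2.2, -3.0), which lies in quadrant Q4. The divergence there is about -3, negative as expected for a sink.

Q4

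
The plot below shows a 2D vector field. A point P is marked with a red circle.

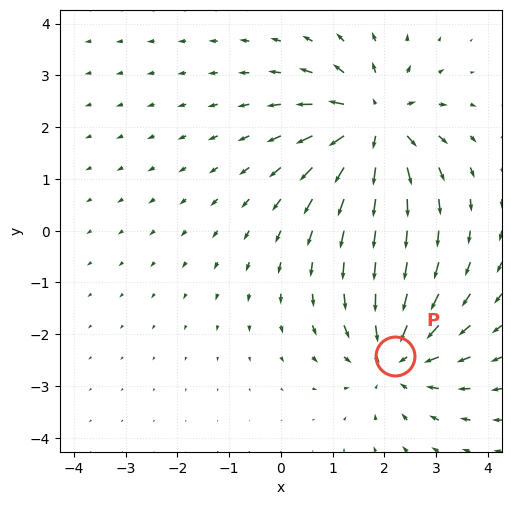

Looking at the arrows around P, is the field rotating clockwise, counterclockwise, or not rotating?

Near P at (2.2, -2.4) the arrows show no circulation. The curl there is ≈0.

not rotating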